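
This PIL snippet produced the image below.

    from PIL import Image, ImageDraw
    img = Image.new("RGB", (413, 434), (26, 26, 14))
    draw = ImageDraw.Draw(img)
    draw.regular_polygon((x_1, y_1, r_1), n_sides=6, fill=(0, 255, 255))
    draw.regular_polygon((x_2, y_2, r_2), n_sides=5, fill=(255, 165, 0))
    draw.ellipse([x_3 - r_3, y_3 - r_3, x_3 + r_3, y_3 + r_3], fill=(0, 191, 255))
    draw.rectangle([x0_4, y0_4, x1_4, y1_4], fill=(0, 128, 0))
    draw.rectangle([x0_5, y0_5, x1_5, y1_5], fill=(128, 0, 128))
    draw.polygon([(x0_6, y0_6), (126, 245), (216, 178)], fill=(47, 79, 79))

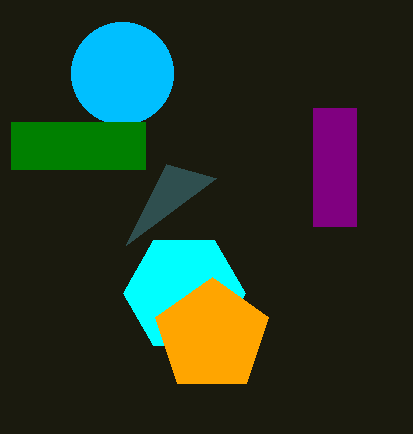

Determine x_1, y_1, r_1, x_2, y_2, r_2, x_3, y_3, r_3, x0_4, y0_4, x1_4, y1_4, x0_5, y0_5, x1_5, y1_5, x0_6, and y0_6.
x_1 = 184, y_1 = 293, r_1 = 61, x_2 = 212, y_2 = 336, r_2 = 59, x_3 = 122, y_3 = 73, r_3 = 51, x0_4 = 11, y0_4 = 122, x1_4 = 145, y1_4 = 169, x0_5 = 313, y0_5 = 108, x1_5 = 356, y1_5 = 226, x0_6 = 166, y0_6 = 164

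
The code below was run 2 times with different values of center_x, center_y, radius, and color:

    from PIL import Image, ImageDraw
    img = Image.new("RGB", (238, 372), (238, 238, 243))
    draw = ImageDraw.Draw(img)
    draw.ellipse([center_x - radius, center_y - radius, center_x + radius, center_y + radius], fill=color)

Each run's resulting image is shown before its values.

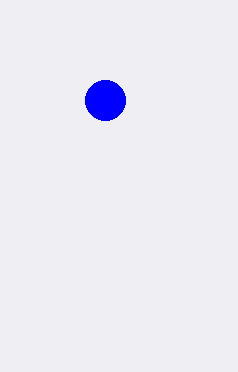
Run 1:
center_x = 105, center_y = 100, radius = 20, color = 'blue'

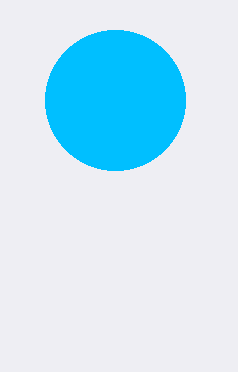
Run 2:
center_x = 115
center_y = 100
radius = 70
color = 'deepskyblue'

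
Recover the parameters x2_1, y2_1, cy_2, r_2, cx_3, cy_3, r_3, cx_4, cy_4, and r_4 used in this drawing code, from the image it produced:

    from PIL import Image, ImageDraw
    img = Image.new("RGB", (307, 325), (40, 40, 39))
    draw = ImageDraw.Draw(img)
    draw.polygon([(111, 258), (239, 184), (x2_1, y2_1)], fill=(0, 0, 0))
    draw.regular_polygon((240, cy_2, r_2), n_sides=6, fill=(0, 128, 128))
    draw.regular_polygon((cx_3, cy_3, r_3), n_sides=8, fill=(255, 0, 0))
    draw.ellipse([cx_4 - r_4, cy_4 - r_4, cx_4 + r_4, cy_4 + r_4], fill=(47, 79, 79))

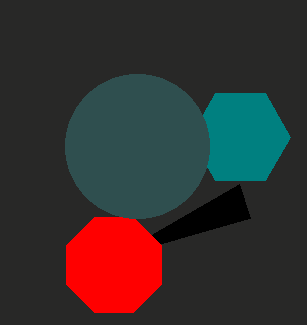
x2_1 = 250
y2_1 = 218
cy_2 = 137
r_2 = 50
cx_3 = 114
cy_3 = 265
r_3 = 51
cx_4 = 137
cy_4 = 146
r_4 = 72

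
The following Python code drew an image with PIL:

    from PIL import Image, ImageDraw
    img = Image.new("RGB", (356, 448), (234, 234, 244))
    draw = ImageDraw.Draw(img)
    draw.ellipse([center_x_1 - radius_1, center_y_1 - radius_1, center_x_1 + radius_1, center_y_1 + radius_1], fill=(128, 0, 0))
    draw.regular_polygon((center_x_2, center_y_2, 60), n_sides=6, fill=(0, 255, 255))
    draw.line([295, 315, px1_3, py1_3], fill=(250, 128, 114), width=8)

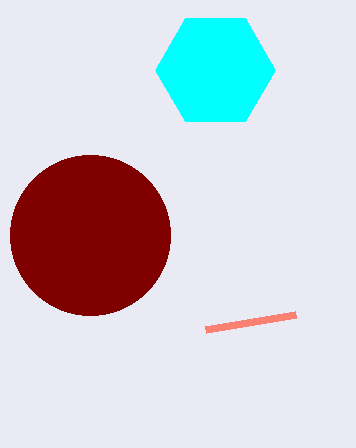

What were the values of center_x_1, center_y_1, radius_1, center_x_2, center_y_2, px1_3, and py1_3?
center_x_1 = 90; center_y_1 = 235; radius_1 = 80; center_x_2 = 215; center_y_2 = 70; px1_3 = 205; py1_3 = 330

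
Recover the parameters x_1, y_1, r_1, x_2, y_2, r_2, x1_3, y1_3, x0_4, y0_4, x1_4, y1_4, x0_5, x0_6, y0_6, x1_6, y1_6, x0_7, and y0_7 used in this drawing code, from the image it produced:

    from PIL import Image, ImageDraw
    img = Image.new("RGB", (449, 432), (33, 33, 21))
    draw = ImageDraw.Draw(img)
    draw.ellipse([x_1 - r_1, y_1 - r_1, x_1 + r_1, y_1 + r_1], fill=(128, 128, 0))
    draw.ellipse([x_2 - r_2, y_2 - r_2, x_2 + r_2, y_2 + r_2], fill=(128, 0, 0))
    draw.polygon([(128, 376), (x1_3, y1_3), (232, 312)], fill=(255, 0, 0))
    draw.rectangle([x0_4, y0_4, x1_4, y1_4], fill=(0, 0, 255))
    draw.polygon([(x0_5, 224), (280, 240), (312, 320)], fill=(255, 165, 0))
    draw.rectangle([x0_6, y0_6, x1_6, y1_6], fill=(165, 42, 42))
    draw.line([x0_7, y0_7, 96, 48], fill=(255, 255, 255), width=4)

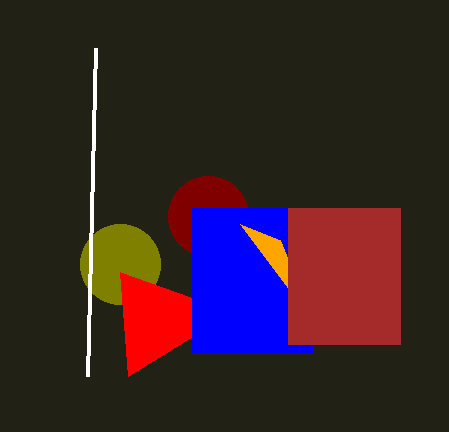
x_1 = 120, y_1 = 264, r_1 = 40, x_2 = 208, y_2 = 216, r_2 = 40, x1_3 = 120, y1_3 = 272, x0_4 = 192, y0_4 = 208, x1_4 = 312, y1_4 = 352, x0_5 = 240, x0_6 = 288, y0_6 = 208, x1_6 = 400, y1_6 = 344, x0_7 = 88, y0_7 = 376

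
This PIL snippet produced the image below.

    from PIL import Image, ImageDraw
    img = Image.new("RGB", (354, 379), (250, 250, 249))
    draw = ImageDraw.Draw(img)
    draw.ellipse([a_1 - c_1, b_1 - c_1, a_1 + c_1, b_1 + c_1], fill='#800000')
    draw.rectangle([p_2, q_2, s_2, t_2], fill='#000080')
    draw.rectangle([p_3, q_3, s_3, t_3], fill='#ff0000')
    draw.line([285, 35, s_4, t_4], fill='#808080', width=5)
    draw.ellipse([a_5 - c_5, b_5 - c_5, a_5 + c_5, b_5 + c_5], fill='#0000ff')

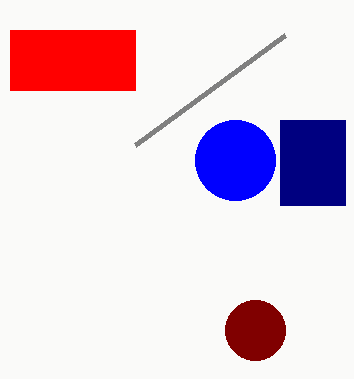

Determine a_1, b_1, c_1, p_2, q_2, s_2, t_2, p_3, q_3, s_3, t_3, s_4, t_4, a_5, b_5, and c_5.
a_1 = 255; b_1 = 330; c_1 = 30; p_2 = 280; q_2 = 120; s_2 = 345; t_2 = 205; p_3 = 10; q_3 = 30; s_3 = 135; t_3 = 90; s_4 = 135; t_4 = 145; a_5 = 235; b_5 = 160; c_5 = 40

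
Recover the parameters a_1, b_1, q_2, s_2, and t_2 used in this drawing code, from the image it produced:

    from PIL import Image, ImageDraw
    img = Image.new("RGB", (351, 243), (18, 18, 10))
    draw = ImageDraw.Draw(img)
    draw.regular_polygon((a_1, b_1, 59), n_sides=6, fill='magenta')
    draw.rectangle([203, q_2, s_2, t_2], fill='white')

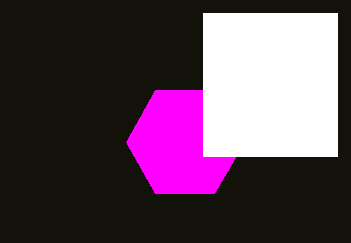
a_1 = 185
b_1 = 142
q_2 = 13
s_2 = 337
t_2 = 156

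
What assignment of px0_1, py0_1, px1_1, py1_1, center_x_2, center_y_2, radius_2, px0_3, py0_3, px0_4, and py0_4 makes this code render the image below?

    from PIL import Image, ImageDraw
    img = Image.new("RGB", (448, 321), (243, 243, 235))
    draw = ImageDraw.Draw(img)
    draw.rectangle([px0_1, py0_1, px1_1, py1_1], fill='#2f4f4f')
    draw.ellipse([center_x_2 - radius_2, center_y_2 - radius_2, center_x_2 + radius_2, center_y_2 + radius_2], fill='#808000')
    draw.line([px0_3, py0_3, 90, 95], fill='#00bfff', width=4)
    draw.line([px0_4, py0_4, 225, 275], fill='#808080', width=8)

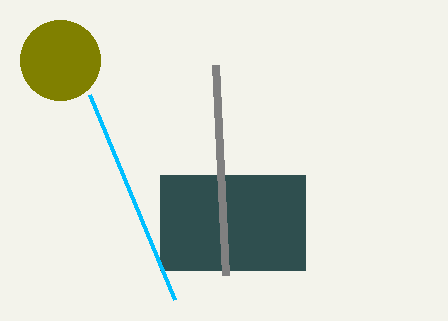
px0_1 = 160, py0_1 = 175, px1_1 = 305, py1_1 = 270, center_x_2 = 60, center_y_2 = 60, radius_2 = 40, px0_3 = 175, py0_3 = 300, px0_4 = 215, py0_4 = 65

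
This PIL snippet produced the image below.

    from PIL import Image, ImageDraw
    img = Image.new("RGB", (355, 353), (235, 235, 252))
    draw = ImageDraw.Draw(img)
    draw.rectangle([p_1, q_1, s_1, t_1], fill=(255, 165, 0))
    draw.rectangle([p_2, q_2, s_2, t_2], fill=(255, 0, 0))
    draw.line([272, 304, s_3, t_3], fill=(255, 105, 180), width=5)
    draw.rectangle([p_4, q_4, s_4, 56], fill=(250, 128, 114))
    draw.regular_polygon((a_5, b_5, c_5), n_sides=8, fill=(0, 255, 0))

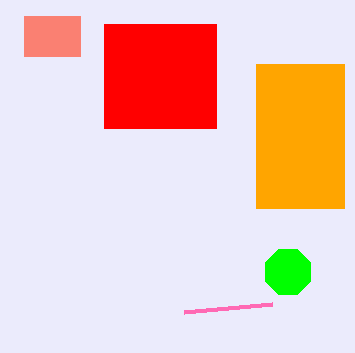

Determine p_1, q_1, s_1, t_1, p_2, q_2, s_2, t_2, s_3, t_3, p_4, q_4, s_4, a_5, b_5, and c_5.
p_1 = 256, q_1 = 64, s_1 = 344, t_1 = 208, p_2 = 104, q_2 = 24, s_2 = 216, t_2 = 128, s_3 = 184, t_3 = 312, p_4 = 24, q_4 = 16, s_4 = 80, a_5 = 288, b_5 = 272, c_5 = 24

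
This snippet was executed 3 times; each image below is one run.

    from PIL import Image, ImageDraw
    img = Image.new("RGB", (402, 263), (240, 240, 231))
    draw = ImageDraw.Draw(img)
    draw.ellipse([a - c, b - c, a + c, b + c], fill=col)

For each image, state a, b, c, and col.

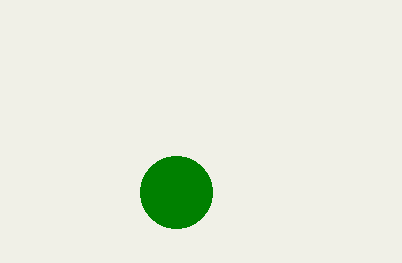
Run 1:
a = 176
b = 192
c = 36
col = 'green'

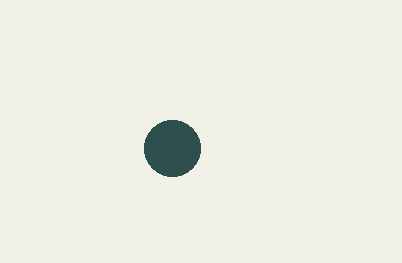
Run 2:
a = 172
b = 148
c = 28
col = 'darkslategray'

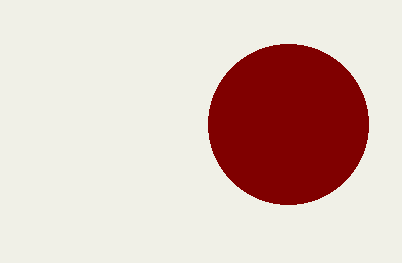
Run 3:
a = 288
b = 124
c = 80
col = 'maroon'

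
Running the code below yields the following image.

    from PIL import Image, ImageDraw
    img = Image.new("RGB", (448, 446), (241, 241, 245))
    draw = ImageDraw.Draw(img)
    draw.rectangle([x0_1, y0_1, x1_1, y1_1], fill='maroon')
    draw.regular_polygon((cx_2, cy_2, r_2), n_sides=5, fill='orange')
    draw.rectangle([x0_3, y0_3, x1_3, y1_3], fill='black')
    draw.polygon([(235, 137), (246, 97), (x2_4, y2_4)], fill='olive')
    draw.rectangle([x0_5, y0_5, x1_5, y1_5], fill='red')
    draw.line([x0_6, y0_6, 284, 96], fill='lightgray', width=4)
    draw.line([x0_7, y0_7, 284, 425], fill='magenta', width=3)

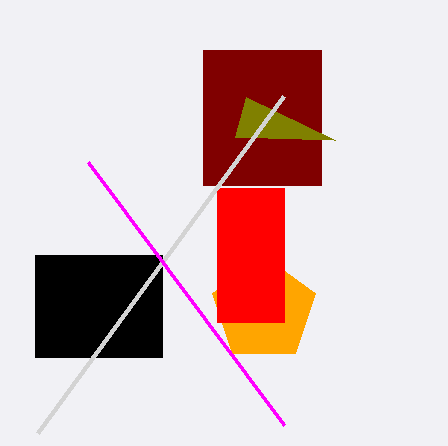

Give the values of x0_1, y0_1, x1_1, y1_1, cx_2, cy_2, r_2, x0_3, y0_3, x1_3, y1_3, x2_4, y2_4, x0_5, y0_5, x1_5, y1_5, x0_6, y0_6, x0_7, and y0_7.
x0_1 = 203, y0_1 = 50, x1_1 = 321, y1_1 = 185, cx_2 = 264, cy_2 = 310, r_2 = 54, x0_3 = 35, y0_3 = 255, x1_3 = 162, y1_3 = 357, x2_4 = 335, y2_4 = 140, x0_5 = 217, y0_5 = 188, x1_5 = 284, y1_5 = 322, x0_6 = 38, y0_6 = 433, x0_7 = 88, y0_7 = 162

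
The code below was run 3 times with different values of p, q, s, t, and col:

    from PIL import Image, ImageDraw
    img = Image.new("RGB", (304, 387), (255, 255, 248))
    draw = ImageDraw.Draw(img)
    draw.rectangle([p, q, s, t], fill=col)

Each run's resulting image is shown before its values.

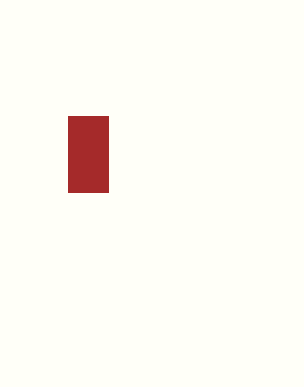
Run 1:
p = 68, q = 116, s = 108, t = 192, col = 'brown'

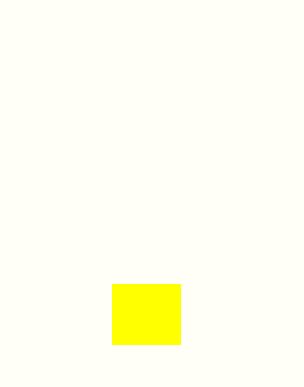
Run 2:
p = 112, q = 284, s = 180, t = 344, col = 'yellow'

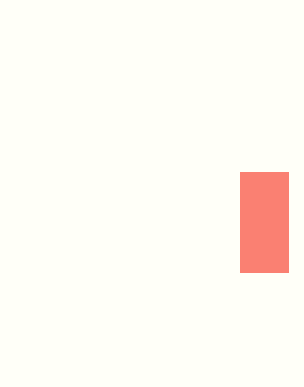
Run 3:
p = 240; q = 172; s = 288; t = 272; col = 'salmon'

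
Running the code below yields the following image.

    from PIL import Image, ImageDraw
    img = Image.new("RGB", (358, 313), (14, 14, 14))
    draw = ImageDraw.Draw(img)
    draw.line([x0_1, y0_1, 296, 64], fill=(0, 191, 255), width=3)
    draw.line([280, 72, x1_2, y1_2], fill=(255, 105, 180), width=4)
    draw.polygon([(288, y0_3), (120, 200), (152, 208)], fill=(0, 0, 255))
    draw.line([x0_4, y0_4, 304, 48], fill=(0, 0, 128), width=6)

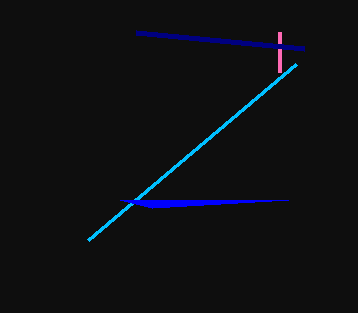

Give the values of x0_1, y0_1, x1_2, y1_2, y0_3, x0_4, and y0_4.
x0_1 = 88
y0_1 = 240
x1_2 = 280
y1_2 = 32
y0_3 = 200
x0_4 = 136
y0_4 = 32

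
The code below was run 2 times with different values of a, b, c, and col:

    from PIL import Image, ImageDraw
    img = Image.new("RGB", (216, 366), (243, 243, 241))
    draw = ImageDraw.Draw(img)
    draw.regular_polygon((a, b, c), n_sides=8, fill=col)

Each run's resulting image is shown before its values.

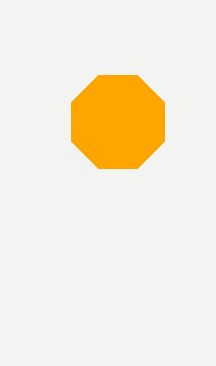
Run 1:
a = 118
b = 122
c = 50
col = 'orange'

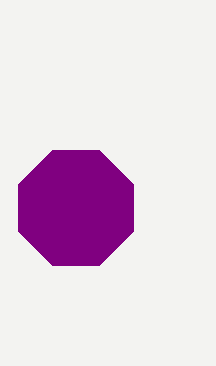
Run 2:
a = 76; b = 208; c = 62; col = 'purple'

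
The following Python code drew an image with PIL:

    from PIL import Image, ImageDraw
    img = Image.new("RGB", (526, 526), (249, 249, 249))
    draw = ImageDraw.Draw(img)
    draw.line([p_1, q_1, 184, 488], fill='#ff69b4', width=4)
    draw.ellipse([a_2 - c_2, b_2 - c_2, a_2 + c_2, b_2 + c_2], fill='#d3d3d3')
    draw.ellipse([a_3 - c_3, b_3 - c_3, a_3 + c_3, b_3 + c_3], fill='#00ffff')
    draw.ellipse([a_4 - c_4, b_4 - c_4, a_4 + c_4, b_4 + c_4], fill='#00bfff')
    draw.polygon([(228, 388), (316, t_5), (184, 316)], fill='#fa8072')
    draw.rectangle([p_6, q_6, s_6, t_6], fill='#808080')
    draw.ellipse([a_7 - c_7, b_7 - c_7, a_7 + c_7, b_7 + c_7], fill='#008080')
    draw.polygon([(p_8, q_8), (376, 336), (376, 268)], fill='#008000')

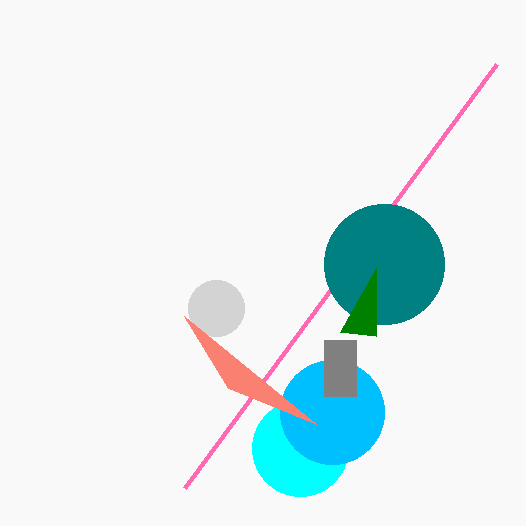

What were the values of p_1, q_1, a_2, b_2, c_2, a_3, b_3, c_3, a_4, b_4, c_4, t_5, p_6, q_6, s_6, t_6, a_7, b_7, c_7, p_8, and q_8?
p_1 = 496, q_1 = 64, a_2 = 216, b_2 = 308, c_2 = 28, a_3 = 300, b_3 = 448, c_3 = 48, a_4 = 332, b_4 = 412, c_4 = 52, t_5 = 424, p_6 = 324, q_6 = 340, s_6 = 356, t_6 = 396, a_7 = 384, b_7 = 264, c_7 = 60, p_8 = 340, q_8 = 332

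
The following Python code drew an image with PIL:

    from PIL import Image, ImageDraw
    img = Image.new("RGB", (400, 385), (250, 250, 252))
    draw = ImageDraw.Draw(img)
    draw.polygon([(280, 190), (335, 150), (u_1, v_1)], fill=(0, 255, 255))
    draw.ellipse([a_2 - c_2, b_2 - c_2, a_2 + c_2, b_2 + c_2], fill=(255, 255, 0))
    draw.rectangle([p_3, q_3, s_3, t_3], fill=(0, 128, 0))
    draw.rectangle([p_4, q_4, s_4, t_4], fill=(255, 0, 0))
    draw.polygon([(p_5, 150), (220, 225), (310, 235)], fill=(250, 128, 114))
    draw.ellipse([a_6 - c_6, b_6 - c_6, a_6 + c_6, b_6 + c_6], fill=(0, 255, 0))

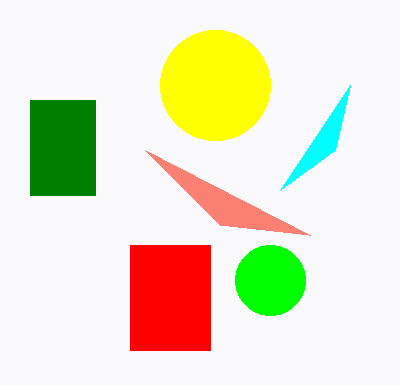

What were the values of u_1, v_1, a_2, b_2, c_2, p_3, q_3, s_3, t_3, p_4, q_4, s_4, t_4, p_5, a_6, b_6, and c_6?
u_1 = 350, v_1 = 85, a_2 = 215, b_2 = 85, c_2 = 55, p_3 = 30, q_3 = 100, s_3 = 95, t_3 = 195, p_4 = 130, q_4 = 245, s_4 = 210, t_4 = 350, p_5 = 145, a_6 = 270, b_6 = 280, c_6 = 35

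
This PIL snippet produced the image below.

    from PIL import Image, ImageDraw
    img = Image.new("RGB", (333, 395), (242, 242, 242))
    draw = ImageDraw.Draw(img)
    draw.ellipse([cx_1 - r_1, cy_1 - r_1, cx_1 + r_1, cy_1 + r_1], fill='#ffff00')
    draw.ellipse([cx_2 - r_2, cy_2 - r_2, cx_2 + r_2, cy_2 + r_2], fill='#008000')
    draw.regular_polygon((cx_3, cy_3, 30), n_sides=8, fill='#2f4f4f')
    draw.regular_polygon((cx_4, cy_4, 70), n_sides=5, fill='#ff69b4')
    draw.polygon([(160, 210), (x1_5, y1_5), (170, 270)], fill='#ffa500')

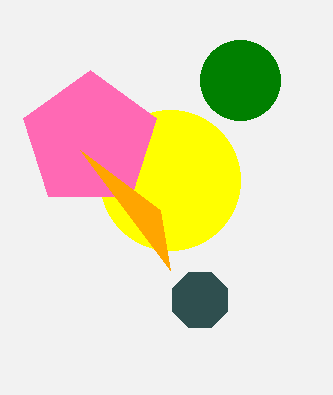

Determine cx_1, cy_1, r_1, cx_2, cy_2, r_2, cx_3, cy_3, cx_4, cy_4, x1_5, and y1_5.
cx_1 = 170
cy_1 = 180
r_1 = 70
cx_2 = 240
cy_2 = 80
r_2 = 40
cx_3 = 200
cy_3 = 300
cx_4 = 90
cy_4 = 140
x1_5 = 80
y1_5 = 150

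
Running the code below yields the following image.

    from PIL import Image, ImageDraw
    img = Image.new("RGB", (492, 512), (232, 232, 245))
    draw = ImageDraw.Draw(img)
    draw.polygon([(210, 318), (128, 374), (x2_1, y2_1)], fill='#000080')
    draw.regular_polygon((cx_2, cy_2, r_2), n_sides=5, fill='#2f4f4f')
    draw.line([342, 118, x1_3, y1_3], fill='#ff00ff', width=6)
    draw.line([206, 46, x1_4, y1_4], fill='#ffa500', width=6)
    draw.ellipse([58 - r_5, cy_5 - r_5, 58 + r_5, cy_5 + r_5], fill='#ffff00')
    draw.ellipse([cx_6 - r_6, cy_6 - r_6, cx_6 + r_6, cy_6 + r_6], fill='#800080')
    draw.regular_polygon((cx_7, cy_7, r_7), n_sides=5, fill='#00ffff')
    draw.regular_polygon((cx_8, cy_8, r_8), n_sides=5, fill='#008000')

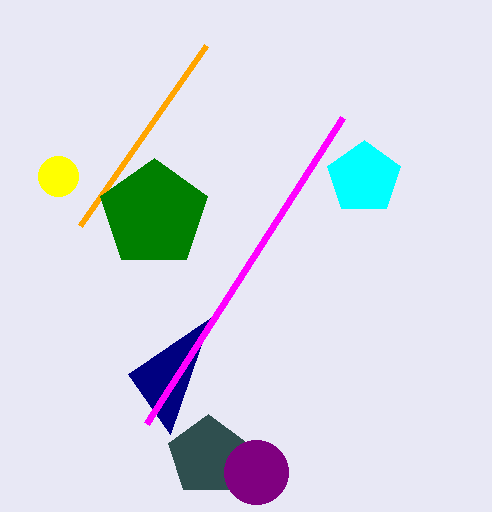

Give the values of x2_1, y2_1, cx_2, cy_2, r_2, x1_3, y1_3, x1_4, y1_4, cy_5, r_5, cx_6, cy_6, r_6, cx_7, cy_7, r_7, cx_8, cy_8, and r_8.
x2_1 = 170
y2_1 = 434
cx_2 = 208
cy_2 = 456
r_2 = 42
x1_3 = 146
y1_3 = 424
x1_4 = 80
y1_4 = 226
cy_5 = 176
r_5 = 20
cx_6 = 256
cy_6 = 472
r_6 = 32
cx_7 = 364
cy_7 = 178
r_7 = 38
cx_8 = 154
cy_8 = 214
r_8 = 56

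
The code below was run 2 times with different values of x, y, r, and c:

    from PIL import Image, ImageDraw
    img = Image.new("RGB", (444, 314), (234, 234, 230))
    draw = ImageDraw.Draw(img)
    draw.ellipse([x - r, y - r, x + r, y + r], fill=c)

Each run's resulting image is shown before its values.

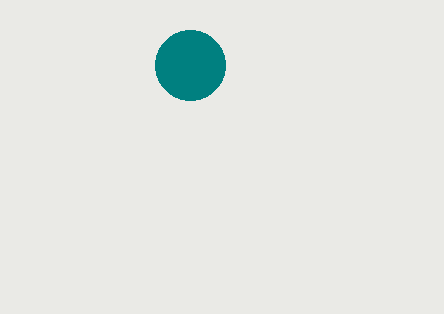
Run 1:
x = 190
y = 65
r = 35
c = 'teal'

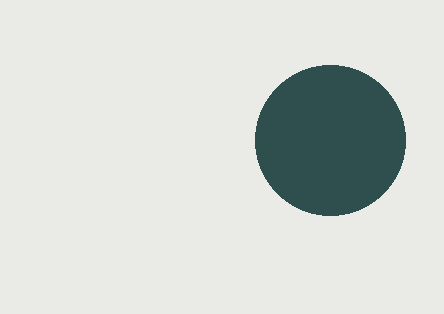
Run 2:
x = 330; y = 140; r = 75; c = 'darkslategray'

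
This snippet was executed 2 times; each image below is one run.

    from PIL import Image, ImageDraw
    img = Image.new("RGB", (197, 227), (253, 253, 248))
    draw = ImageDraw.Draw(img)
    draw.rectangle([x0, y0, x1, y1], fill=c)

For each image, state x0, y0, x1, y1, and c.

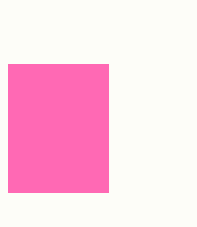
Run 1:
x0 = 8, y0 = 64, x1 = 108, y1 = 192, c = 'hotpink'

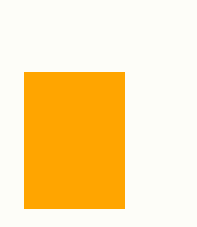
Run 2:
x0 = 24, y0 = 72, x1 = 124, y1 = 208, c = 'orange'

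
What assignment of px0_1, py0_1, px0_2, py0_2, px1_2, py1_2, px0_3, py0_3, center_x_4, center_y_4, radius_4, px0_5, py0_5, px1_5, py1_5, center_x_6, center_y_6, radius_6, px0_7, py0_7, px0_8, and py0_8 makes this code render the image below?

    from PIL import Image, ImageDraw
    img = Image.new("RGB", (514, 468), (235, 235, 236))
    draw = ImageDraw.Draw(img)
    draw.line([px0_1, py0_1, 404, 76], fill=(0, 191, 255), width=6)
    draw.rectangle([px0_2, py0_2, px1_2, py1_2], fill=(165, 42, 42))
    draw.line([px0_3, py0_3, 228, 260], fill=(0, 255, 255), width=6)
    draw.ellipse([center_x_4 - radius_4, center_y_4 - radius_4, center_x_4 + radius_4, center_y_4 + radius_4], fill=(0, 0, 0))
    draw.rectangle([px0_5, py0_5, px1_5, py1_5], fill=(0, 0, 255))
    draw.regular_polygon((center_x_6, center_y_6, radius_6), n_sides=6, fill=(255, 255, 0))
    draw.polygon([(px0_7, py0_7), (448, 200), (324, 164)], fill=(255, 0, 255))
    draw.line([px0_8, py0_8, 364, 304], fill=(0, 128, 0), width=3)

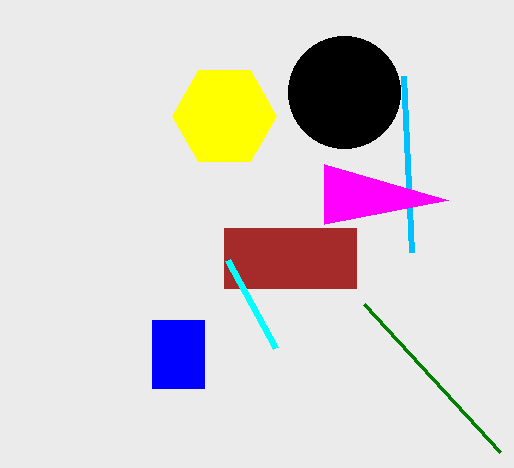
px0_1 = 412, py0_1 = 252, px0_2 = 224, py0_2 = 228, px1_2 = 356, py1_2 = 288, px0_3 = 276, py0_3 = 348, center_x_4 = 344, center_y_4 = 92, radius_4 = 56, px0_5 = 152, py0_5 = 320, px1_5 = 204, py1_5 = 388, center_x_6 = 224, center_y_6 = 116, radius_6 = 52, px0_7 = 324, py0_7 = 224, px0_8 = 500, py0_8 = 452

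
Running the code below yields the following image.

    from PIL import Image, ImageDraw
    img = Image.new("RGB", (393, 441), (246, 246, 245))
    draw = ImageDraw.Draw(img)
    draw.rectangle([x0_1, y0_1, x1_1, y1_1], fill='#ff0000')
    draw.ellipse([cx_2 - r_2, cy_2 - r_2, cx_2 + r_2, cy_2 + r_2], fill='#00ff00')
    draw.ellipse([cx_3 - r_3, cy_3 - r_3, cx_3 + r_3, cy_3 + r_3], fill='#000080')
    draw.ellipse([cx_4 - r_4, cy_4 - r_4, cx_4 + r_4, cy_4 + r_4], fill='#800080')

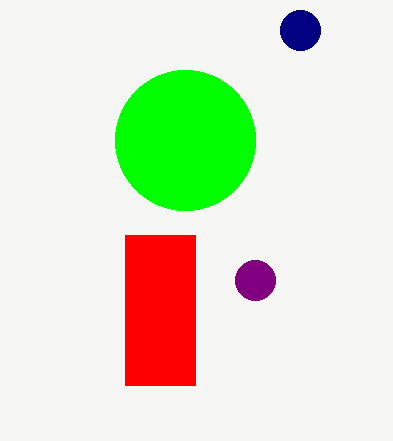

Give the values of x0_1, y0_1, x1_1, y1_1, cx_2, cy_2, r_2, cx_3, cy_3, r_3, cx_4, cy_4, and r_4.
x0_1 = 125, y0_1 = 235, x1_1 = 195, y1_1 = 385, cx_2 = 185, cy_2 = 140, r_2 = 70, cx_3 = 300, cy_3 = 30, r_3 = 20, cx_4 = 255, cy_4 = 280, r_4 = 20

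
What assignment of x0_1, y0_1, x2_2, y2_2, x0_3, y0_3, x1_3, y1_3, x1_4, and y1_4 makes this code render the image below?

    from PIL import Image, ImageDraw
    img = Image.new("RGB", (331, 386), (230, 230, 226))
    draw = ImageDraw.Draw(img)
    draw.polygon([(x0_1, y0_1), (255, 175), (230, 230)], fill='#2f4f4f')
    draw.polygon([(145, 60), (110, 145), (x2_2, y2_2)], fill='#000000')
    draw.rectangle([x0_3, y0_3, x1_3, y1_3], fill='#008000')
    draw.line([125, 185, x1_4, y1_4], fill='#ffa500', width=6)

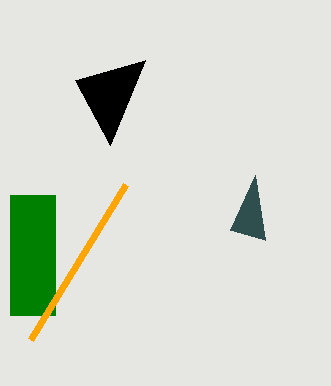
x0_1 = 265; y0_1 = 240; x2_2 = 75; y2_2 = 80; x0_3 = 10; y0_3 = 195; x1_3 = 55; y1_3 = 315; x1_4 = 30; y1_4 = 340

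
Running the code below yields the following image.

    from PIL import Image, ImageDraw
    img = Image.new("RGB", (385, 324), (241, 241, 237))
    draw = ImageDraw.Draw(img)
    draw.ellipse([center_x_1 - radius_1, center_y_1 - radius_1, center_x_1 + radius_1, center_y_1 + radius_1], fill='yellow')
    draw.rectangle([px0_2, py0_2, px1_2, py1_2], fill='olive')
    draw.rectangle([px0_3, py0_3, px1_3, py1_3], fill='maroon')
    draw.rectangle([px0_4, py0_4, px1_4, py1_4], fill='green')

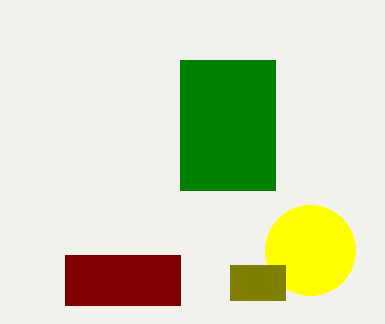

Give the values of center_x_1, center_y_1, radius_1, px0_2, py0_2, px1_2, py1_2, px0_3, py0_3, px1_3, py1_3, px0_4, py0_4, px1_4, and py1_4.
center_x_1 = 310; center_y_1 = 250; radius_1 = 45; px0_2 = 230; py0_2 = 265; px1_2 = 285; py1_2 = 300; px0_3 = 65; py0_3 = 255; px1_3 = 180; py1_3 = 305; px0_4 = 180; py0_4 = 60; px1_4 = 275; py1_4 = 190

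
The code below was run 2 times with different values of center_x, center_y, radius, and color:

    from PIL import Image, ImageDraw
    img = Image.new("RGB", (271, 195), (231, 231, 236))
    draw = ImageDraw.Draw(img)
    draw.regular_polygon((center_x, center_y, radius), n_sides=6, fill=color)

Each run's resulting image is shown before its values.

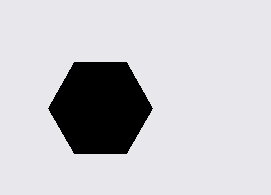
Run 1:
center_x = 100
center_y = 108
radius = 52
color = 'black'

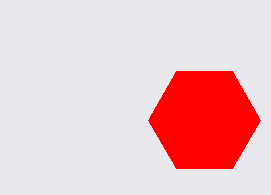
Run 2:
center_x = 204, center_y = 120, radius = 56, color = 'red'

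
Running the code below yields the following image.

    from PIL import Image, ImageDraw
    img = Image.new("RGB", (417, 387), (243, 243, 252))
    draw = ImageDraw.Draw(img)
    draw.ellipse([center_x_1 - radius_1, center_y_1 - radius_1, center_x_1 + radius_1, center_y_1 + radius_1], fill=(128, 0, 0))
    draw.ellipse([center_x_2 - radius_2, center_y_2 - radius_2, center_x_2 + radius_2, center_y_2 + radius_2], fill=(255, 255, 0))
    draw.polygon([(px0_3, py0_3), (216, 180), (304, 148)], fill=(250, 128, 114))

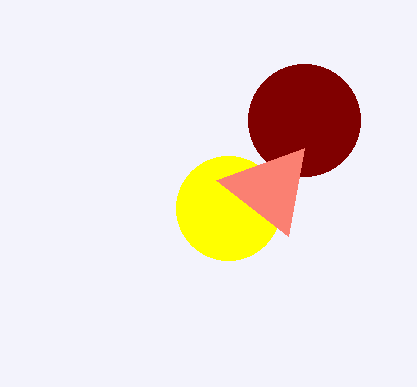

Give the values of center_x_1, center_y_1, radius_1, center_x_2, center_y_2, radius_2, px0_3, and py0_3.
center_x_1 = 304
center_y_1 = 120
radius_1 = 56
center_x_2 = 228
center_y_2 = 208
radius_2 = 52
px0_3 = 288
py0_3 = 236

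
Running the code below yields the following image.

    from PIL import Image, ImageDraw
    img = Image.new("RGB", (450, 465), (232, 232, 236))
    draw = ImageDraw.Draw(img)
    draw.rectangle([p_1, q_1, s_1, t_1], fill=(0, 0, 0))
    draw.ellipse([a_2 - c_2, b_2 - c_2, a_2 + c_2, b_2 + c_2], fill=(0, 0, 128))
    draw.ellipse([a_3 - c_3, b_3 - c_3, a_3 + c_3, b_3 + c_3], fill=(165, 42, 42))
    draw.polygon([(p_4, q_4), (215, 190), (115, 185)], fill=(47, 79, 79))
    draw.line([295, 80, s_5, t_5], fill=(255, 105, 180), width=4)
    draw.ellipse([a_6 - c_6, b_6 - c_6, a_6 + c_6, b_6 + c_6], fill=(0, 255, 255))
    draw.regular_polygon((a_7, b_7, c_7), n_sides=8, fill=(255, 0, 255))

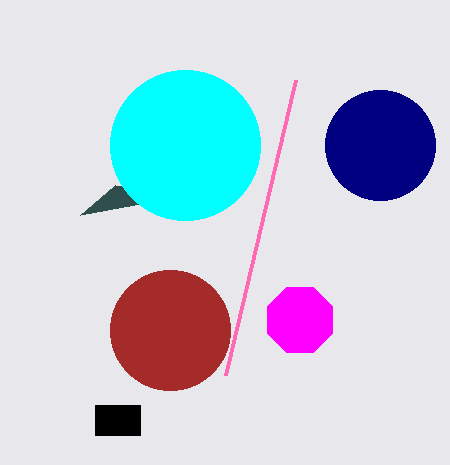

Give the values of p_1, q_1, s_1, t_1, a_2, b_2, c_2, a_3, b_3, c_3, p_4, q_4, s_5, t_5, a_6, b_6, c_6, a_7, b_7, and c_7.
p_1 = 95; q_1 = 405; s_1 = 140; t_1 = 435; a_2 = 380; b_2 = 145; c_2 = 55; a_3 = 170; b_3 = 330; c_3 = 60; p_4 = 80; q_4 = 215; s_5 = 225; t_5 = 375; a_6 = 185; b_6 = 145; c_6 = 75; a_7 = 300; b_7 = 320; c_7 = 35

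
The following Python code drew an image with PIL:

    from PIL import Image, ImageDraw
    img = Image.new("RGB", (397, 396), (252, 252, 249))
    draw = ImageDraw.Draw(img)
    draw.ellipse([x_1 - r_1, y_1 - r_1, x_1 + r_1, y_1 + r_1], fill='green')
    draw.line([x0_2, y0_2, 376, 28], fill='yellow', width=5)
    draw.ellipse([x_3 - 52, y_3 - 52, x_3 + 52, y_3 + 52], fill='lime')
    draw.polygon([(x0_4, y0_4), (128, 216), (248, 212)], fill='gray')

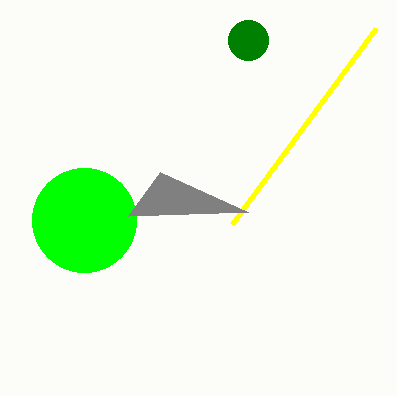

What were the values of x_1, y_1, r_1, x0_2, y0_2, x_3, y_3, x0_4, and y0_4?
x_1 = 248, y_1 = 40, r_1 = 20, x0_2 = 232, y0_2 = 224, x_3 = 84, y_3 = 220, x0_4 = 160, y0_4 = 172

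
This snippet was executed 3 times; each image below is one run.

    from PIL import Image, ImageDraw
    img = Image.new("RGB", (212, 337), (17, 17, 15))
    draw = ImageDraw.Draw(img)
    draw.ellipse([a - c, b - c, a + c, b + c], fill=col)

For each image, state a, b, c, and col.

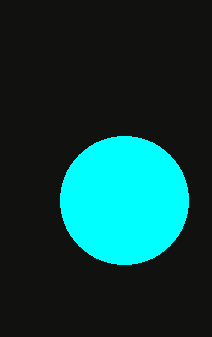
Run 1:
a = 124
b = 200
c = 64
col = 'cyan'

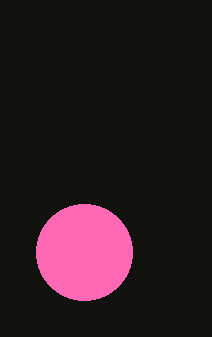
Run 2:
a = 84
b = 252
c = 48
col = 'hotpink'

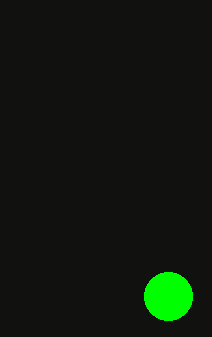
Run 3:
a = 168, b = 296, c = 24, col = 'lime'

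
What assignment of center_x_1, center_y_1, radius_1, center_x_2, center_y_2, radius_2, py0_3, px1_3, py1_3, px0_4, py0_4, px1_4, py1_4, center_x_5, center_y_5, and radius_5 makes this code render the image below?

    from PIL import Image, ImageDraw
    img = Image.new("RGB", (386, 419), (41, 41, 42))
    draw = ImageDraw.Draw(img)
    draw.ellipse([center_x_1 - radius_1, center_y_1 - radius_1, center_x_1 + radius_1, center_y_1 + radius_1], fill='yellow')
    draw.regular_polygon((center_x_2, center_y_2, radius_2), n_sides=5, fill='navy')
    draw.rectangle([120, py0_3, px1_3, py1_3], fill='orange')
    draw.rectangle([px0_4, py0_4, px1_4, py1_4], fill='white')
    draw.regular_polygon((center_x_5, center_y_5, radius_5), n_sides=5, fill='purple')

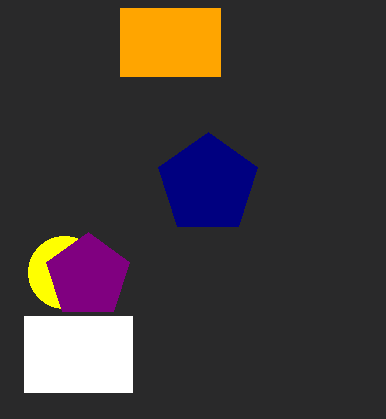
center_x_1 = 64, center_y_1 = 272, radius_1 = 36, center_x_2 = 208, center_y_2 = 184, radius_2 = 52, py0_3 = 8, px1_3 = 220, py1_3 = 76, px0_4 = 24, py0_4 = 316, px1_4 = 132, py1_4 = 392, center_x_5 = 88, center_y_5 = 276, radius_5 = 44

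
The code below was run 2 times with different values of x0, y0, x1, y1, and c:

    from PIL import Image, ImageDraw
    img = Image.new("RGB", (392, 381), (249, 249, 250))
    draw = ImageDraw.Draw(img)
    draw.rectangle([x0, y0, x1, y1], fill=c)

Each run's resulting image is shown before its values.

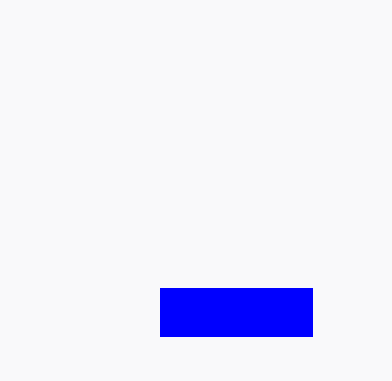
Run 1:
x0 = 160
y0 = 288
x1 = 312
y1 = 336
c = 'blue'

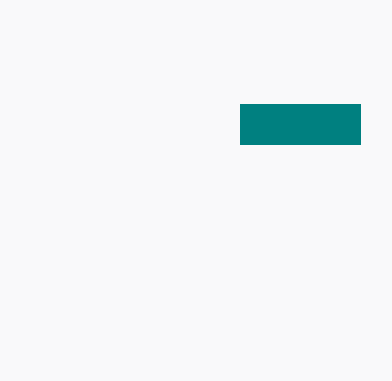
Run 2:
x0 = 240; y0 = 104; x1 = 360; y1 = 144; c = 'teal'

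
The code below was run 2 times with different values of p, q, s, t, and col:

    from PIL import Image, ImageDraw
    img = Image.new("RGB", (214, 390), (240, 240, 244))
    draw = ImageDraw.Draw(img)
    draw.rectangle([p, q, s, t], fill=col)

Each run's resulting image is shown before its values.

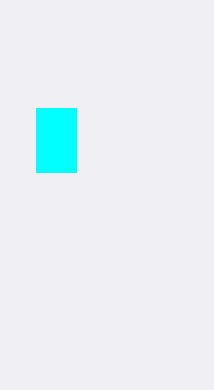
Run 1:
p = 36; q = 108; s = 76; t = 172; col = 'cyan'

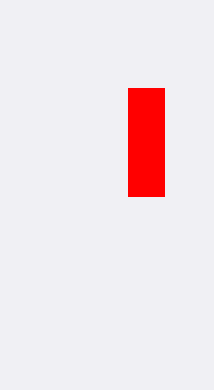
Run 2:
p = 128; q = 88; s = 164; t = 196; col = 'red'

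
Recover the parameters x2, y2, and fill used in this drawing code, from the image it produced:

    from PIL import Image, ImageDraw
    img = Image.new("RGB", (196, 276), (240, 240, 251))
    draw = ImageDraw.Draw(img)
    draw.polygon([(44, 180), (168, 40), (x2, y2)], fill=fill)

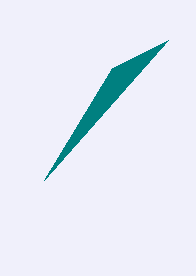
x2 = 112, y2 = 68, fill = 'teal'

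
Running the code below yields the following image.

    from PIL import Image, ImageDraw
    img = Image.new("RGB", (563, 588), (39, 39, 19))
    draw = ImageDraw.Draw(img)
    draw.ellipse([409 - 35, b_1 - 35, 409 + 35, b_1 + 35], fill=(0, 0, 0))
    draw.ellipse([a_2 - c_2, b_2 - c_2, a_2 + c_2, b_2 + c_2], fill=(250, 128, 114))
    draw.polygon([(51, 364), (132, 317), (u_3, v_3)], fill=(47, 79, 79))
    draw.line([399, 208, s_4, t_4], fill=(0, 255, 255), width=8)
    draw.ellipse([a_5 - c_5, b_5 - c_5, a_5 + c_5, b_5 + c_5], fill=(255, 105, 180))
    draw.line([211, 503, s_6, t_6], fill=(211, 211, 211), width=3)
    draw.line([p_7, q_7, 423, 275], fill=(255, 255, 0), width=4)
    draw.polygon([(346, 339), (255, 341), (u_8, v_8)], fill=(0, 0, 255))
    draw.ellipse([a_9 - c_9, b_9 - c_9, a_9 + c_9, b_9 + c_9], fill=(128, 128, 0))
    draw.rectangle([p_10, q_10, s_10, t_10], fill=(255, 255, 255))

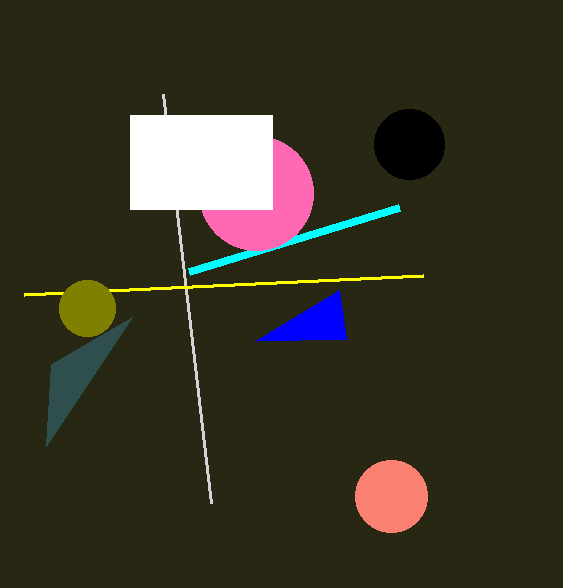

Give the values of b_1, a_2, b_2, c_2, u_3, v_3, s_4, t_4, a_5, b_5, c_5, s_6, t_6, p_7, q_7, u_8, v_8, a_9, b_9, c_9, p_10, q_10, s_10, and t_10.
b_1 = 144, a_2 = 391, b_2 = 496, c_2 = 36, u_3 = 46, v_3 = 446, s_4 = 189, t_4 = 272, a_5 = 256, b_5 = 193, c_5 = 57, s_6 = 163, t_6 = 94, p_7 = 24, q_7 = 294, u_8 = 339, v_8 = 290, a_9 = 87, b_9 = 308, c_9 = 28, p_10 = 130, q_10 = 115, s_10 = 272, t_10 = 209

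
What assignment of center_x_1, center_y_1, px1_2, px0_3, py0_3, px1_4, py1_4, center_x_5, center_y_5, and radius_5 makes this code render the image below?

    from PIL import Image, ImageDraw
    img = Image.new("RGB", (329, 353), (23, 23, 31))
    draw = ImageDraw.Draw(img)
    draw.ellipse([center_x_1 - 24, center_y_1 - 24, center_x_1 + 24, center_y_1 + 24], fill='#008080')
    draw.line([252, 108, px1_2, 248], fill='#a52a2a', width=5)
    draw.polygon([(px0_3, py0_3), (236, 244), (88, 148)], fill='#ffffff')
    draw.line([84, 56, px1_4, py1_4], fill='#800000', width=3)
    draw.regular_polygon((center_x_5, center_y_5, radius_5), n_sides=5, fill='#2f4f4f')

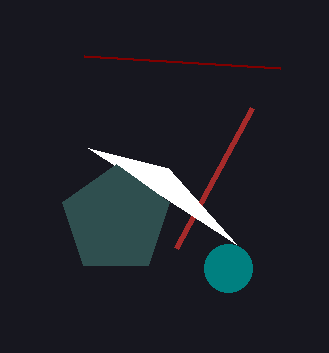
center_x_1 = 228; center_y_1 = 268; px1_2 = 176; px0_3 = 168; py0_3 = 168; px1_4 = 280; py1_4 = 68; center_x_5 = 116; center_y_5 = 220; radius_5 = 56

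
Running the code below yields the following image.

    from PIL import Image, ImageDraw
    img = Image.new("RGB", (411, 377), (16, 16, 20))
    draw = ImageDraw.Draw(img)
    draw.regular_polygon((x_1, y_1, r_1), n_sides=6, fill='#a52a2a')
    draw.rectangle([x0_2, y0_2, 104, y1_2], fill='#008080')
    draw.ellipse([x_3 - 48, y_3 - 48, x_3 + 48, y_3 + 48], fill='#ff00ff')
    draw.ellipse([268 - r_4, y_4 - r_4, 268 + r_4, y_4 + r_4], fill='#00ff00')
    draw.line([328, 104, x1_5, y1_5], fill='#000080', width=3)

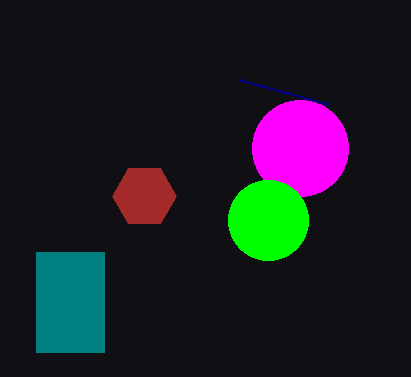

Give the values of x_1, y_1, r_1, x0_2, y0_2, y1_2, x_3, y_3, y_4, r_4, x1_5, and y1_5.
x_1 = 144
y_1 = 196
r_1 = 32
x0_2 = 36
y0_2 = 252
y1_2 = 352
x_3 = 300
y_3 = 148
y_4 = 220
r_4 = 40
x1_5 = 240
y1_5 = 80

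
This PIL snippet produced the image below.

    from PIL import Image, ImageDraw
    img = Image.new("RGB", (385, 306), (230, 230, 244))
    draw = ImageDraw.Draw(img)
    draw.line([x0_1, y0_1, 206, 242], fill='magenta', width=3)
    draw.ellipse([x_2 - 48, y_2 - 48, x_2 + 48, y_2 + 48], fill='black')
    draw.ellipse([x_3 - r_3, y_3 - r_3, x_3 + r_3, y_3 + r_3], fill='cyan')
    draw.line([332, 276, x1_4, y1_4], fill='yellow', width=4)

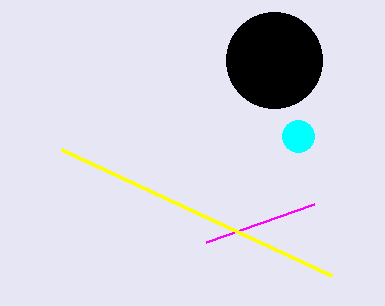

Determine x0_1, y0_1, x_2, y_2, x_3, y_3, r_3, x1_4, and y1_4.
x0_1 = 314; y0_1 = 204; x_2 = 274; y_2 = 60; x_3 = 298; y_3 = 136; r_3 = 16; x1_4 = 62; y1_4 = 150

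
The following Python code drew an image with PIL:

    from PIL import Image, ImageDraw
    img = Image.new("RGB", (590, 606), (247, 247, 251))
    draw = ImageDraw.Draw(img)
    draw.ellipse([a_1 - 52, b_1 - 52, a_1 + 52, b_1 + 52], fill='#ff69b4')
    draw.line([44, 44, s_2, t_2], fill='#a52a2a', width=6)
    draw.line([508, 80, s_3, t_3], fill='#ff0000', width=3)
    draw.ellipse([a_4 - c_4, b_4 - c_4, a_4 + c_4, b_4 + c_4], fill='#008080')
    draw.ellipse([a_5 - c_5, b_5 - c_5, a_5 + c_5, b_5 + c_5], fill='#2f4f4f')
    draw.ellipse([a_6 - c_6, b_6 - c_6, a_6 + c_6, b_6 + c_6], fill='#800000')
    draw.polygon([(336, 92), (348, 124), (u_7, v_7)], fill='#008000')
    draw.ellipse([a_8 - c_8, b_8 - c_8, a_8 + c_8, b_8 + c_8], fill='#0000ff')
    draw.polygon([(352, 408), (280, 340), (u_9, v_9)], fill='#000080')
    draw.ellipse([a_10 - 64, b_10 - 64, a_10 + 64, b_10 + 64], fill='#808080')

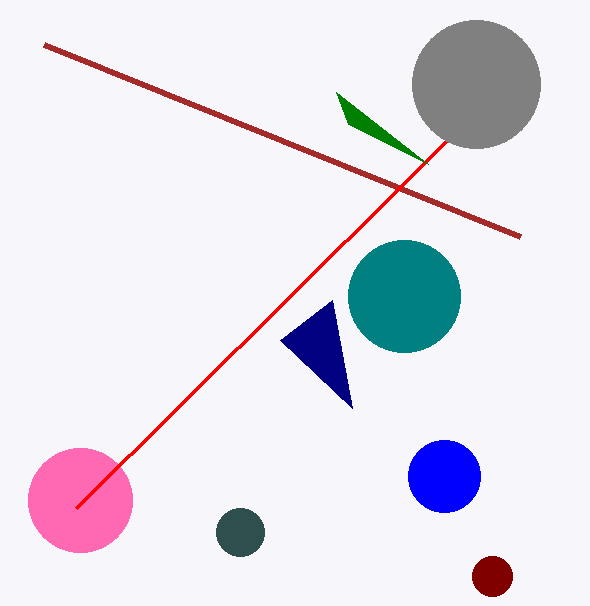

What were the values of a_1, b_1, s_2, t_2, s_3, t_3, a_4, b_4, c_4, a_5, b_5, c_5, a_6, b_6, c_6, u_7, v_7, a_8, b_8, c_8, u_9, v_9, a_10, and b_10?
a_1 = 80; b_1 = 500; s_2 = 520; t_2 = 236; s_3 = 76; t_3 = 508; a_4 = 404; b_4 = 296; c_4 = 56; a_5 = 240; b_5 = 532; c_5 = 24; a_6 = 492; b_6 = 576; c_6 = 20; u_7 = 428; v_7 = 164; a_8 = 444; b_8 = 476; c_8 = 36; u_9 = 332; v_9 = 300; a_10 = 476; b_10 = 84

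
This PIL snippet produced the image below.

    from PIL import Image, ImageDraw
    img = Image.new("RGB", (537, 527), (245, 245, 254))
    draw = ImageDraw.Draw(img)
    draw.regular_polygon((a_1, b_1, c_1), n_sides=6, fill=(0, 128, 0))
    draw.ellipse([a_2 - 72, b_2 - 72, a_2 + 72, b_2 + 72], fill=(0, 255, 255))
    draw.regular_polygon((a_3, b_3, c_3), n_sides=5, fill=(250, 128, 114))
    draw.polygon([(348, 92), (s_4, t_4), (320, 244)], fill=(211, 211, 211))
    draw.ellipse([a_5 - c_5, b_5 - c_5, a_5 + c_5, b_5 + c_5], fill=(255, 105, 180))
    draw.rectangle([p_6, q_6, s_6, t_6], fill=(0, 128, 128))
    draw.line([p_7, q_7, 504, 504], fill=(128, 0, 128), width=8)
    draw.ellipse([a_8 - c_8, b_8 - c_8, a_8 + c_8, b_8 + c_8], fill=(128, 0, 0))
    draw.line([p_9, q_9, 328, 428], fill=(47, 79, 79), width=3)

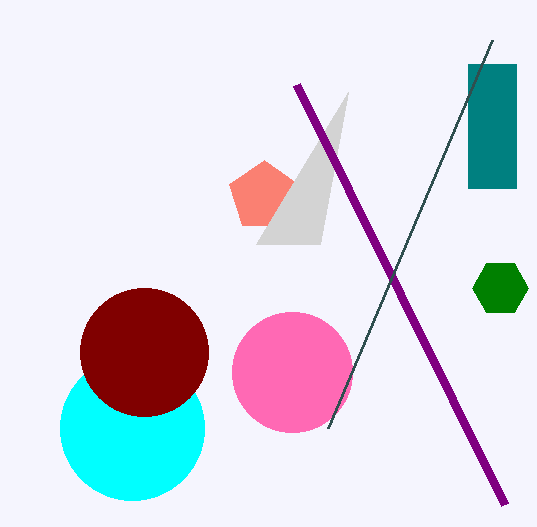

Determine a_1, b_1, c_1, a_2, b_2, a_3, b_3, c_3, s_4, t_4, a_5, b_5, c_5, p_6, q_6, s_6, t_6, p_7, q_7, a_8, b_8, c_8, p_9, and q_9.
a_1 = 500; b_1 = 288; c_1 = 28; a_2 = 132; b_2 = 428; a_3 = 264; b_3 = 196; c_3 = 36; s_4 = 256; t_4 = 244; a_5 = 292; b_5 = 372; c_5 = 60; p_6 = 468; q_6 = 64; s_6 = 516; t_6 = 188; p_7 = 296; q_7 = 84; a_8 = 144; b_8 = 352; c_8 = 64; p_9 = 492; q_9 = 40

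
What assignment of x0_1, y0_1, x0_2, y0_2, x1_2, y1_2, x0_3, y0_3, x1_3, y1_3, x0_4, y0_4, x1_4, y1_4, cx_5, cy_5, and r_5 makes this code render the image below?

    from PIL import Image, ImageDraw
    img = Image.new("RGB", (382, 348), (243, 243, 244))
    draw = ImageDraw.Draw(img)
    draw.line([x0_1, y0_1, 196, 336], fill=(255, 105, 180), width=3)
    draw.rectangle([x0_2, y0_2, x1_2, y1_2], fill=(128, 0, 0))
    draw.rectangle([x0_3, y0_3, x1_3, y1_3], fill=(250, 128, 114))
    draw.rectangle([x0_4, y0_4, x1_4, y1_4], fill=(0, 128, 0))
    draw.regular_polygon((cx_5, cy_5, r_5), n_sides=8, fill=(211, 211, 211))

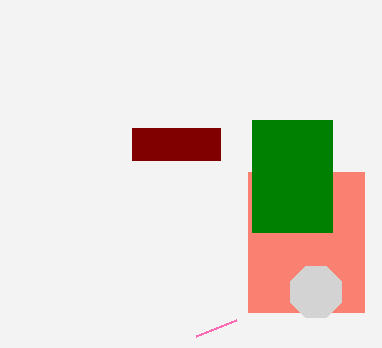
x0_1 = 236, y0_1 = 320, x0_2 = 132, y0_2 = 128, x1_2 = 220, y1_2 = 160, x0_3 = 248, y0_3 = 172, x1_3 = 364, y1_3 = 312, x0_4 = 252, y0_4 = 120, x1_4 = 332, y1_4 = 232, cx_5 = 316, cy_5 = 292, r_5 = 28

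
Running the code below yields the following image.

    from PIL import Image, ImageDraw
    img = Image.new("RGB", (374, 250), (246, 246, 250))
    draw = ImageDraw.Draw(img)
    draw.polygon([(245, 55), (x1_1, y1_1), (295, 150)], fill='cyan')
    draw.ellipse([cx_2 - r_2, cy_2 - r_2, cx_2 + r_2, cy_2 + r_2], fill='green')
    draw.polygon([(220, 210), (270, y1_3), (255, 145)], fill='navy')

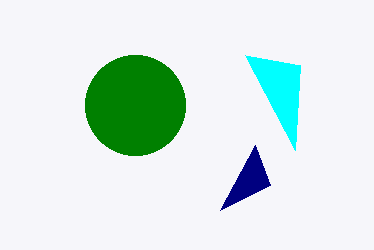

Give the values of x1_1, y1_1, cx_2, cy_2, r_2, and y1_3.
x1_1 = 300; y1_1 = 65; cx_2 = 135; cy_2 = 105; r_2 = 50; y1_3 = 185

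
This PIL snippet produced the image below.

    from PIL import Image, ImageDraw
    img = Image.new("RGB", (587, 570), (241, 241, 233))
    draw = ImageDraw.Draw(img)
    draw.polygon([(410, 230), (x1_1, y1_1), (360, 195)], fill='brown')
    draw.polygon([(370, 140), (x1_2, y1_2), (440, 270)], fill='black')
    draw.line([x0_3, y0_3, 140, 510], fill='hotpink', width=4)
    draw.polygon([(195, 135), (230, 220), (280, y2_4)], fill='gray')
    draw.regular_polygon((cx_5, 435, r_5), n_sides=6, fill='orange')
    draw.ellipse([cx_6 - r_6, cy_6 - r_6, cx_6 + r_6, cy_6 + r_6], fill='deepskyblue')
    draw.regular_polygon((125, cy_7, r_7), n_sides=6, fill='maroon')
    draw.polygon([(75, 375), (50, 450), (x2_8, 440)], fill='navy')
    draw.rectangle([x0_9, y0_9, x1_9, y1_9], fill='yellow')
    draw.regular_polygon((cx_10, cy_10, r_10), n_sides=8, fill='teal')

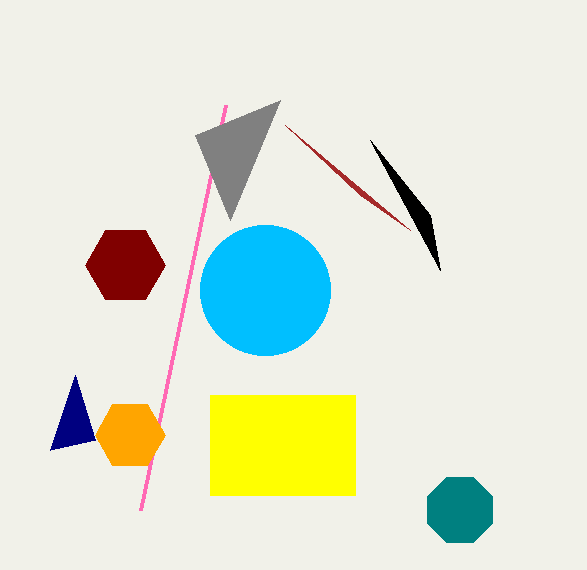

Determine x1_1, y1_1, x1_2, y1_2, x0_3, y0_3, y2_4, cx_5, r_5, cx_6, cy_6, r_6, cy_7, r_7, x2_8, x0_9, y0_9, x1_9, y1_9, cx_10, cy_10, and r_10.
x1_1 = 285, y1_1 = 125, x1_2 = 430, y1_2 = 215, x0_3 = 225, y0_3 = 105, y2_4 = 100, cx_5 = 130, r_5 = 35, cx_6 = 265, cy_6 = 290, r_6 = 65, cy_7 = 265, r_7 = 40, x2_8 = 95, x0_9 = 210, y0_9 = 395, x1_9 = 355, y1_9 = 495, cx_10 = 460, cy_10 = 510, r_10 = 35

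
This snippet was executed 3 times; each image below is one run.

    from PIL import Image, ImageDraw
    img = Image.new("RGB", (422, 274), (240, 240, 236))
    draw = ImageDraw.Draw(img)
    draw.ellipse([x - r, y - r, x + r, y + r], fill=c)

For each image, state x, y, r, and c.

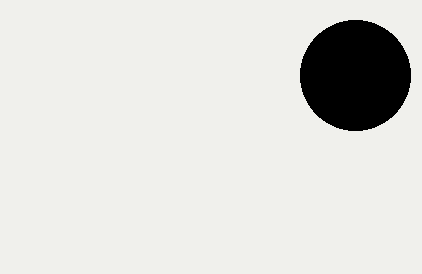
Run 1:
x = 355; y = 75; r = 55; c = 'black'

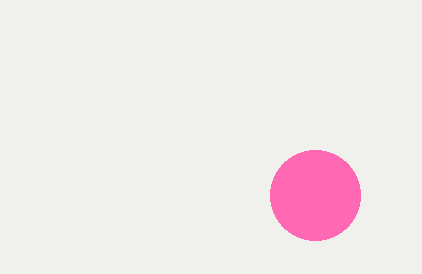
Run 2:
x = 315; y = 195; r = 45; c = 'hotpink'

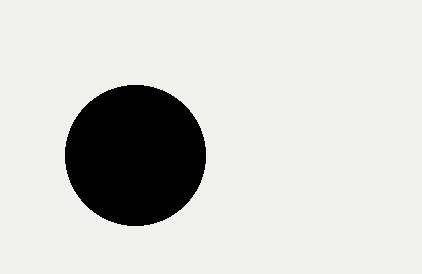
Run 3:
x = 135, y = 155, r = 70, c = 'black'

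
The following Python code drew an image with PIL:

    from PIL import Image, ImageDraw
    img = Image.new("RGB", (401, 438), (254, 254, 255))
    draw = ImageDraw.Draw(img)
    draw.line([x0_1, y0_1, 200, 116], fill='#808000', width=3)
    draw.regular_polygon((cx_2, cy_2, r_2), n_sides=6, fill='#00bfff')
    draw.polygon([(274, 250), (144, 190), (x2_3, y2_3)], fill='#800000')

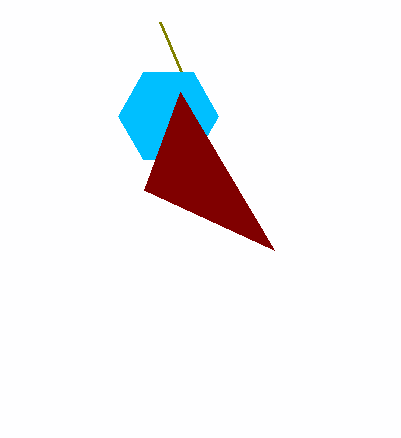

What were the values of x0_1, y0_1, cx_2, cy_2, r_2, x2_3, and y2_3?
x0_1 = 160, y0_1 = 22, cx_2 = 168, cy_2 = 116, r_2 = 50, x2_3 = 180, y2_3 = 92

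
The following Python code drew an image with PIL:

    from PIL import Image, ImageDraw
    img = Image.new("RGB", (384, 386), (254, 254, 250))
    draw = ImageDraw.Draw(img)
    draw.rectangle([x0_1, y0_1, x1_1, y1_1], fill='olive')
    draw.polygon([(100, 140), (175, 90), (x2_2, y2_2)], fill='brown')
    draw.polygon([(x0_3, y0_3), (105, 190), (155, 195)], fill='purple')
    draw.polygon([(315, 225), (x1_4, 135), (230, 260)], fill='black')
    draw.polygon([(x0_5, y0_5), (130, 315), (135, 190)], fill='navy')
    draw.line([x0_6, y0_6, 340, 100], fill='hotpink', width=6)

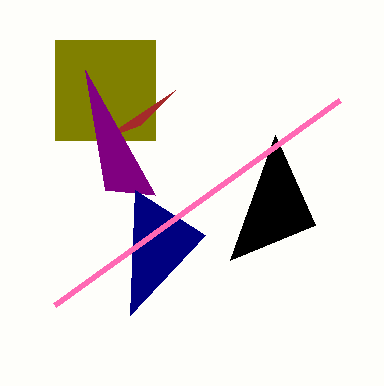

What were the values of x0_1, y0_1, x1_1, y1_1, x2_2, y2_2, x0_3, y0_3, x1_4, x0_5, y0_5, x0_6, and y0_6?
x0_1 = 55, y0_1 = 40, x1_1 = 155, y1_1 = 140, x2_2 = 140, y2_2 = 125, x0_3 = 85, y0_3 = 70, x1_4 = 275, x0_5 = 205, y0_5 = 235, x0_6 = 55, y0_6 = 305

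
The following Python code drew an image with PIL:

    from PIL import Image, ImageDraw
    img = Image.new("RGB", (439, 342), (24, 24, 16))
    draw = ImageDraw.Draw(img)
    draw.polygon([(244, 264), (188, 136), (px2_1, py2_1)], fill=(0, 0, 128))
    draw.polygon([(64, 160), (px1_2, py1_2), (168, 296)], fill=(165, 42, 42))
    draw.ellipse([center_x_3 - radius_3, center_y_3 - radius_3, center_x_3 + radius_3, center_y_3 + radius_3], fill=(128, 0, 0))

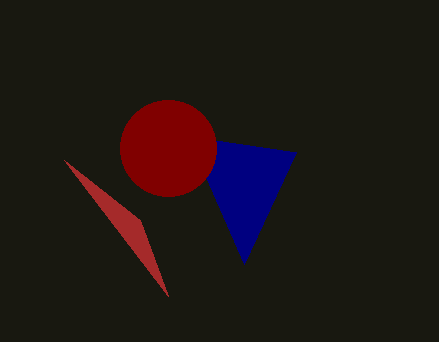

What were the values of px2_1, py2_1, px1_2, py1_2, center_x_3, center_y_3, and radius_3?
px2_1 = 296
py2_1 = 152
px1_2 = 140
py1_2 = 220
center_x_3 = 168
center_y_3 = 148
radius_3 = 48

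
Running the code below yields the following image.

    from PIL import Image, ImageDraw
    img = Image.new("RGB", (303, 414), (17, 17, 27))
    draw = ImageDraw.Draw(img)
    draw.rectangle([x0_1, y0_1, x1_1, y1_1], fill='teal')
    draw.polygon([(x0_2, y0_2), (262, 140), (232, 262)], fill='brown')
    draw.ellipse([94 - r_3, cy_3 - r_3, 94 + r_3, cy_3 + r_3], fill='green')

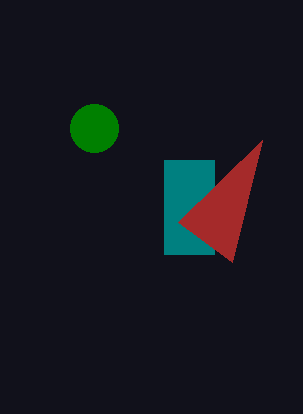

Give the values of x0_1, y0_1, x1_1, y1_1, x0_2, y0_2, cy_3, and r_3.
x0_1 = 164
y0_1 = 160
x1_1 = 214
y1_1 = 254
x0_2 = 178
y0_2 = 222
cy_3 = 128
r_3 = 24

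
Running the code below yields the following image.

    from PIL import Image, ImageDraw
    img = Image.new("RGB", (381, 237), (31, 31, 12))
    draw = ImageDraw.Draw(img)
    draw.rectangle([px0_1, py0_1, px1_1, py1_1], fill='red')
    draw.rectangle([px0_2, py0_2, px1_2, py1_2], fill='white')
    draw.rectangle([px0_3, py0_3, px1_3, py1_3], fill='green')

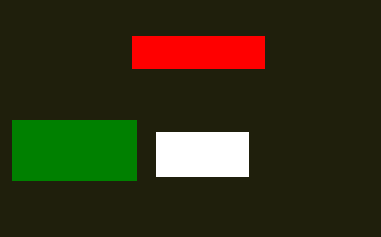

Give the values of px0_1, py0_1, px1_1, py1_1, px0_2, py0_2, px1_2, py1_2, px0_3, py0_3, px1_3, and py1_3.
px0_1 = 132, py0_1 = 36, px1_1 = 264, py1_1 = 68, px0_2 = 156, py0_2 = 132, px1_2 = 248, py1_2 = 176, px0_3 = 12, py0_3 = 120, px1_3 = 136, py1_3 = 180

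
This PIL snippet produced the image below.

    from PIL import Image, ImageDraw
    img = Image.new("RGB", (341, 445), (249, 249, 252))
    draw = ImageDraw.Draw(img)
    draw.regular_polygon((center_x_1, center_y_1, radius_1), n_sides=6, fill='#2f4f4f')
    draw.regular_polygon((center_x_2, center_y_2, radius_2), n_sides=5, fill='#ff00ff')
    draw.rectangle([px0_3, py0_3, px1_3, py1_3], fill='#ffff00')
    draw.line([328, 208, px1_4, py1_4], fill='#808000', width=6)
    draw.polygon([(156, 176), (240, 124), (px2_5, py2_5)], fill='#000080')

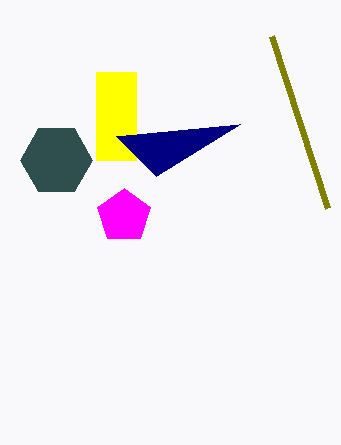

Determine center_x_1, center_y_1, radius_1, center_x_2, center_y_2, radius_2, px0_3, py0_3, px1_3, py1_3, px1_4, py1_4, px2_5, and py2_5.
center_x_1 = 56
center_y_1 = 160
radius_1 = 36
center_x_2 = 124
center_y_2 = 216
radius_2 = 28
px0_3 = 96
py0_3 = 72
px1_3 = 136
py1_3 = 160
px1_4 = 272
py1_4 = 36
px2_5 = 116
py2_5 = 136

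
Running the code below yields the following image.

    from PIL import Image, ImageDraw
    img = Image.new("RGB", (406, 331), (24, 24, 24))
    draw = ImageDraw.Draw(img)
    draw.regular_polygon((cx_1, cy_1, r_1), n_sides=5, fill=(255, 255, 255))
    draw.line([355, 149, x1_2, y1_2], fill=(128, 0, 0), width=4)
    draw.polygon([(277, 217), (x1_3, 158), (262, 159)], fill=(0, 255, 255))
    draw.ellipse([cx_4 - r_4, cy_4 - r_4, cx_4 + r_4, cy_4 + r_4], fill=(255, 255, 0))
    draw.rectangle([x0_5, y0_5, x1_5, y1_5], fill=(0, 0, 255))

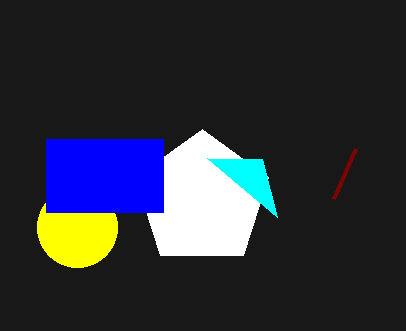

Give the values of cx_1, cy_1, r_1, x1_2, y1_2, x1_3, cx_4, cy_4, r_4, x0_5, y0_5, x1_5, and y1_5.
cx_1 = 202
cy_1 = 199
r_1 = 70
x1_2 = 333
y1_2 = 199
x1_3 = 207
cx_4 = 77
cy_4 = 227
r_4 = 40
x0_5 = 46
y0_5 = 139
x1_5 = 163
y1_5 = 212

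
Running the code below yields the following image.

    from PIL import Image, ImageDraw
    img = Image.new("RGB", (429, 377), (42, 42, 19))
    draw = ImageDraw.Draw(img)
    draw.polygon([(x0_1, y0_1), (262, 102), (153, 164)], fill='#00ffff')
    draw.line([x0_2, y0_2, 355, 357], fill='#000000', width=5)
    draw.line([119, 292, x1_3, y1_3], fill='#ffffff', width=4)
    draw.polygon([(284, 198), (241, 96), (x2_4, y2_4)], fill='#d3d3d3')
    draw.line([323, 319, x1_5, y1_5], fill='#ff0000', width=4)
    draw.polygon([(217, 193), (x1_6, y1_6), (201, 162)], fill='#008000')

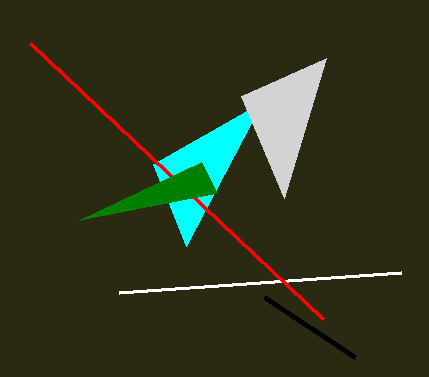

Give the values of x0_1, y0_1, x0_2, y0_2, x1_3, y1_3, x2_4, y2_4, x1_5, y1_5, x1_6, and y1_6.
x0_1 = 186, y0_1 = 246, x0_2 = 264, y0_2 = 297, x1_3 = 401, y1_3 = 272, x2_4 = 326, y2_4 = 58, x1_5 = 30, y1_5 = 43, x1_6 = 79, y1_6 = 220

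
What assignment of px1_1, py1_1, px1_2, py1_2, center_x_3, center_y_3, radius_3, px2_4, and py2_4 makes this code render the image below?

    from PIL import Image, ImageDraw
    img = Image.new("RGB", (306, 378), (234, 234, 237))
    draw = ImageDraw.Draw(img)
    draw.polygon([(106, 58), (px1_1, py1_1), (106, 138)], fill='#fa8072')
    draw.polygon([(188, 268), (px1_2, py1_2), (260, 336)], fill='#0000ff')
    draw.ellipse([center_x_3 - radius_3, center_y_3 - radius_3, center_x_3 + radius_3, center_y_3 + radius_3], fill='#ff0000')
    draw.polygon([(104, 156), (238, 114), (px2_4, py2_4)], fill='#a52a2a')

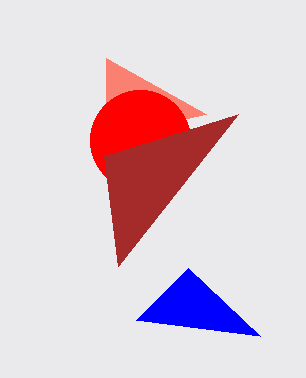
px1_1 = 206
py1_1 = 114
px1_2 = 136
py1_2 = 320
center_x_3 = 140
center_y_3 = 140
radius_3 = 50
px2_4 = 118
py2_4 = 266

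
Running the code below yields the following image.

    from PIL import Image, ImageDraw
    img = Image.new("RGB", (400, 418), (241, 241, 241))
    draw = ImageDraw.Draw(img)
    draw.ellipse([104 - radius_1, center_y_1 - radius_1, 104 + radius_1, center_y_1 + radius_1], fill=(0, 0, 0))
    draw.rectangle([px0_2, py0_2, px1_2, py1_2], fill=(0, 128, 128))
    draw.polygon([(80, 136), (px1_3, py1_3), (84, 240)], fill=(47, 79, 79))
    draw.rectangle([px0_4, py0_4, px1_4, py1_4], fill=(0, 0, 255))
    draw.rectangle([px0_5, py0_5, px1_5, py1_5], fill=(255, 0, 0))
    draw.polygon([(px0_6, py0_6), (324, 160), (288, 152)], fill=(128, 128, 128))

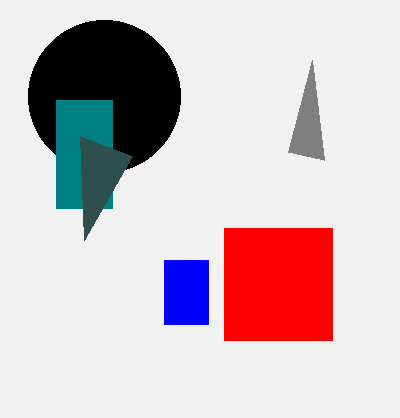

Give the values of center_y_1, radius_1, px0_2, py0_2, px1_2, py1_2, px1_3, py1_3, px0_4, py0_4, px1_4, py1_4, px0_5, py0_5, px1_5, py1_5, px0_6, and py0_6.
center_y_1 = 96; radius_1 = 76; px0_2 = 56; py0_2 = 100; px1_2 = 112; py1_2 = 208; px1_3 = 132; py1_3 = 156; px0_4 = 164; py0_4 = 260; px1_4 = 208; py1_4 = 324; px0_5 = 224; py0_5 = 228; px1_5 = 332; py1_5 = 340; px0_6 = 312; py0_6 = 60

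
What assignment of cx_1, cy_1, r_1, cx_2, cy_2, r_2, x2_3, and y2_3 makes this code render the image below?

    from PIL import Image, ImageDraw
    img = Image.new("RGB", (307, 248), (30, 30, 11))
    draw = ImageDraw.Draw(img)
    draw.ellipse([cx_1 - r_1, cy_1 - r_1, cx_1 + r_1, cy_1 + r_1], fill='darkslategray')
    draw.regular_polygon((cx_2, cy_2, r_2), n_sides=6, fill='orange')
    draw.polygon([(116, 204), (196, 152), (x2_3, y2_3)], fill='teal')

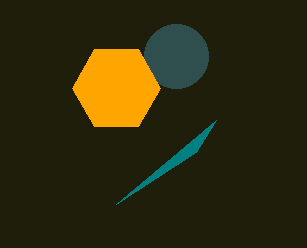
cx_1 = 176, cy_1 = 56, r_1 = 32, cx_2 = 116, cy_2 = 88, r_2 = 44, x2_3 = 216, y2_3 = 120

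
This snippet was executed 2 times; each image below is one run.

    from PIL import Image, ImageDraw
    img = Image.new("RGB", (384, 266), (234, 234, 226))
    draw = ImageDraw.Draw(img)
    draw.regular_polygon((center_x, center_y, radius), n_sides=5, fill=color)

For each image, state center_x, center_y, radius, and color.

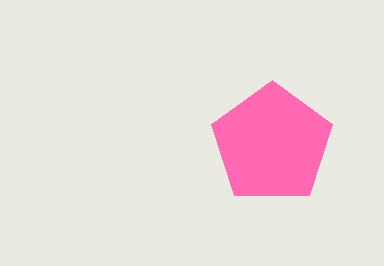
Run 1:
center_x = 272
center_y = 144
radius = 64
color = 'hotpink'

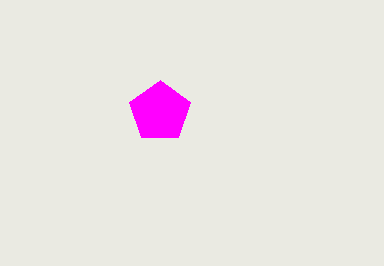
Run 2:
center_x = 160; center_y = 112; radius = 32; color = 'magenta'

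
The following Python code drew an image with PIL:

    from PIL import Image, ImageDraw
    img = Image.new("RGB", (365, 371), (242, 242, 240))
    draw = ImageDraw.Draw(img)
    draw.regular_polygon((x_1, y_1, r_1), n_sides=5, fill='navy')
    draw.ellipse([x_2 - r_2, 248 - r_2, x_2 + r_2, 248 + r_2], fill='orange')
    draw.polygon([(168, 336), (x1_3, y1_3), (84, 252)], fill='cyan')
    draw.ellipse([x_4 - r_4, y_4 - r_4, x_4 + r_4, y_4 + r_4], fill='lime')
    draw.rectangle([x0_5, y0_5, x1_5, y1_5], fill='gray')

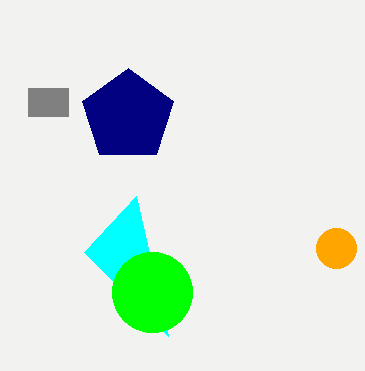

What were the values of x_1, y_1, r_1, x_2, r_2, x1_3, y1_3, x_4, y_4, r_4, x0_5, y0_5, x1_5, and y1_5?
x_1 = 128, y_1 = 116, r_1 = 48, x_2 = 336, r_2 = 20, x1_3 = 136, y1_3 = 196, x_4 = 152, y_4 = 292, r_4 = 40, x0_5 = 28, y0_5 = 88, x1_5 = 68, y1_5 = 116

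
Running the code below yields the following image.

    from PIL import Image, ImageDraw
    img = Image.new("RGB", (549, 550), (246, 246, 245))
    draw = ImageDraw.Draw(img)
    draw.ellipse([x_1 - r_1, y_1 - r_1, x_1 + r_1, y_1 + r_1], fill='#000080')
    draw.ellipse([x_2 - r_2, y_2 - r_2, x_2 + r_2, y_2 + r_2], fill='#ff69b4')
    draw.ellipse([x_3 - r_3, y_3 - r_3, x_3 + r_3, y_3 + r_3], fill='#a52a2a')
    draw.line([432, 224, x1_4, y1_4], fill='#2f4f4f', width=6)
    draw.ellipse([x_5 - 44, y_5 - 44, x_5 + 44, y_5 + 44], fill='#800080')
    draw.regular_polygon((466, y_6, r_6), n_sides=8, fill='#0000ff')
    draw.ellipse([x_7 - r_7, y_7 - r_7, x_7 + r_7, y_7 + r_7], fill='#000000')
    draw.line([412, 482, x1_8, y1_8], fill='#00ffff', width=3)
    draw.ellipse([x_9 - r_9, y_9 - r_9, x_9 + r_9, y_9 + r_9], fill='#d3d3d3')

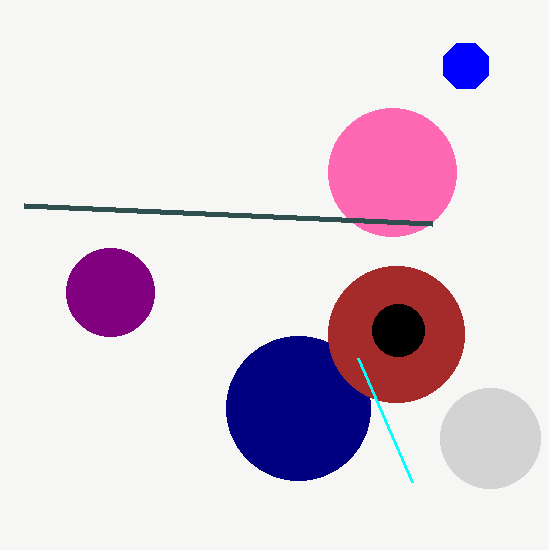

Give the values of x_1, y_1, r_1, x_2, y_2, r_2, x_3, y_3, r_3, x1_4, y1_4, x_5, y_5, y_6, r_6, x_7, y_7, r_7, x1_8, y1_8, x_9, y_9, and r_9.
x_1 = 298, y_1 = 408, r_1 = 72, x_2 = 392, y_2 = 172, r_2 = 64, x_3 = 396, y_3 = 334, r_3 = 68, x1_4 = 24, y1_4 = 206, x_5 = 110, y_5 = 292, y_6 = 66, r_6 = 24, x_7 = 398, y_7 = 330, r_7 = 26, x1_8 = 358, y1_8 = 358, x_9 = 490, y_9 = 438, r_9 = 50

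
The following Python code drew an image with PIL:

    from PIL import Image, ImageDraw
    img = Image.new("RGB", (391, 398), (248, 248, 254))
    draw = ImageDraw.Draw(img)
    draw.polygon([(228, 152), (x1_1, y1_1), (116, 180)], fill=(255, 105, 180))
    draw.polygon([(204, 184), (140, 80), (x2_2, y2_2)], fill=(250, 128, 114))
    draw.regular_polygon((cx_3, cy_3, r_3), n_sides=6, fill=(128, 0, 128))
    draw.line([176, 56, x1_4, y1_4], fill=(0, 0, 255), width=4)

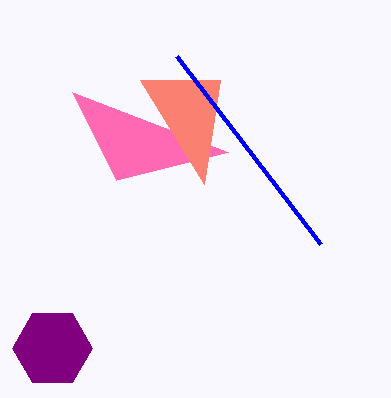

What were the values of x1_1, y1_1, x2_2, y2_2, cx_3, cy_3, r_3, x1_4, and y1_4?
x1_1 = 72, y1_1 = 92, x2_2 = 220, y2_2 = 80, cx_3 = 52, cy_3 = 348, r_3 = 40, x1_4 = 320, y1_4 = 244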